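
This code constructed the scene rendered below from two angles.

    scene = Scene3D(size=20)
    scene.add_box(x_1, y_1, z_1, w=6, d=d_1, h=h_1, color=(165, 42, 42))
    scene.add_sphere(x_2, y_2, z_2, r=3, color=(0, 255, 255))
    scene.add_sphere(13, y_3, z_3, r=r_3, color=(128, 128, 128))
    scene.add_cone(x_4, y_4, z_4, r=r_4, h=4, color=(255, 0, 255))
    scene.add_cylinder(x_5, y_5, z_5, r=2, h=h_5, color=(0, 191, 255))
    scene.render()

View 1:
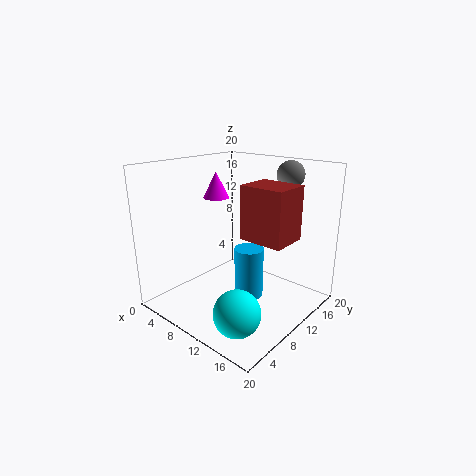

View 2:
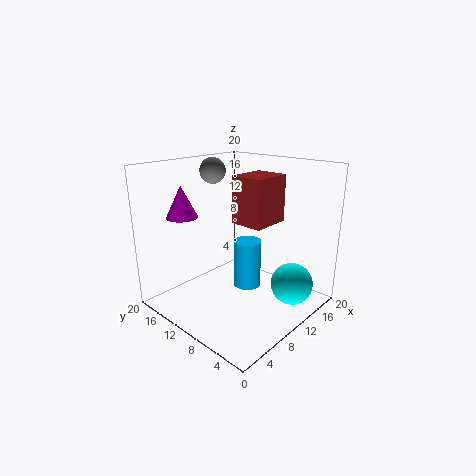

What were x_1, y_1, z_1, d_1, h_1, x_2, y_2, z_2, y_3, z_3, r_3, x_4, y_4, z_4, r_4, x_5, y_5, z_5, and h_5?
x_1 = 12; y_1 = 8; z_1 = 11; d_1 = 5; h_1 = 7; x_2 = 15; y_2 = 4; z_2 = 3; y_3 = 18; z_3 = 18; r_3 = 2; x_4 = 3; y_4 = 13; z_4 = 14; r_4 = 2; x_5 = 12; y_5 = 10; z_5 = 2; h_5 = 7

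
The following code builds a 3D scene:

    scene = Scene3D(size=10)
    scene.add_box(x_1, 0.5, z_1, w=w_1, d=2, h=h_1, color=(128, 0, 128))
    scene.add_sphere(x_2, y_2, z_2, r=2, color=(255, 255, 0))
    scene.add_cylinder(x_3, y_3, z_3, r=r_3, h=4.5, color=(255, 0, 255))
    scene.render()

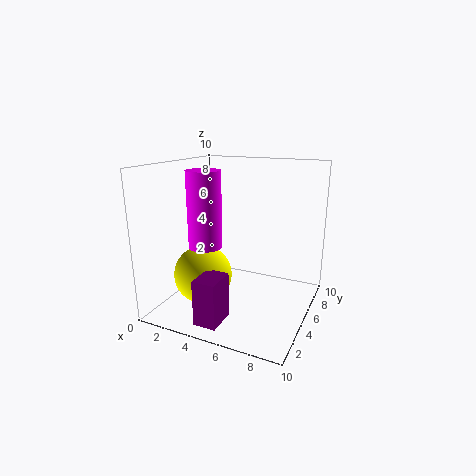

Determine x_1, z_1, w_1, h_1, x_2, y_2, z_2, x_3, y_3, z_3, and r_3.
x_1 = 4, z_1 = 0.5, w_1 = 1.5, h_1 = 3, x_2 = 3, y_2 = 3.5, z_2 = 2.5, x_3 = 4.5, y_3 = 1.5, z_3 = 5.5, r_3 = 1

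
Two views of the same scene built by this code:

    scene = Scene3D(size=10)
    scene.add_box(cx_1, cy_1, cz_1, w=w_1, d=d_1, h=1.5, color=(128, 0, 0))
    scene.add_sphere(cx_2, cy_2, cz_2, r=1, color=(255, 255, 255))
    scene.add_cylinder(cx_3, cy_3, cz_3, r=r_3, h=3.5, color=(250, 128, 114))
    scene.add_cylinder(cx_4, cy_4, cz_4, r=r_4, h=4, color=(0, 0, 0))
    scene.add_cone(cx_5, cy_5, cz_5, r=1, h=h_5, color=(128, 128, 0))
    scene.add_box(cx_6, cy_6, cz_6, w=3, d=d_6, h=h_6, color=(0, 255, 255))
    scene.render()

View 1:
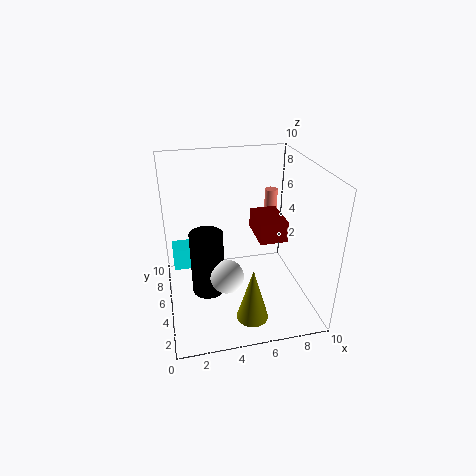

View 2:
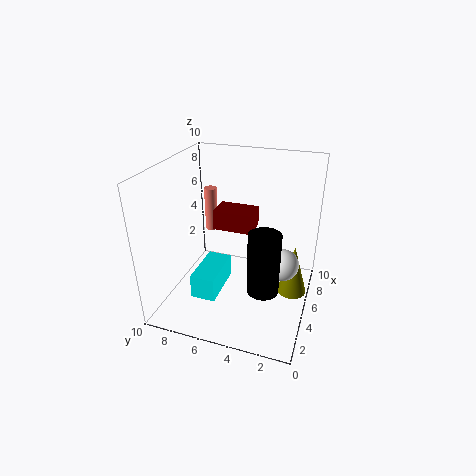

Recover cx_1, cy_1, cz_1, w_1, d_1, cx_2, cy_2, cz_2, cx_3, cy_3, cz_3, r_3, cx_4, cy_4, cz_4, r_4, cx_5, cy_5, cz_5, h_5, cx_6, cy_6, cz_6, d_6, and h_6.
cx_1 = 6.5, cy_1 = 4.5, cz_1 = 4.5, w_1 = 2, d_1 = 3, cx_2 = 3.5, cy_2 = 1.5, cz_2 = 4.5, cx_3 = 8.5, cy_3 = 8.5, cz_3 = 3.5, r_3 = 0.5, cx_4 = 2.5, cy_4 = 2.5, cz_4 = 3, r_4 = 1, cx_5 = 5, cy_5 = 1, cz_5 = 1.5, h_5 = 3.5, cx_6 = 0.5, cy_6 = 5, cz_6 = 3, d_6 = 1.5, h_6 = 1.5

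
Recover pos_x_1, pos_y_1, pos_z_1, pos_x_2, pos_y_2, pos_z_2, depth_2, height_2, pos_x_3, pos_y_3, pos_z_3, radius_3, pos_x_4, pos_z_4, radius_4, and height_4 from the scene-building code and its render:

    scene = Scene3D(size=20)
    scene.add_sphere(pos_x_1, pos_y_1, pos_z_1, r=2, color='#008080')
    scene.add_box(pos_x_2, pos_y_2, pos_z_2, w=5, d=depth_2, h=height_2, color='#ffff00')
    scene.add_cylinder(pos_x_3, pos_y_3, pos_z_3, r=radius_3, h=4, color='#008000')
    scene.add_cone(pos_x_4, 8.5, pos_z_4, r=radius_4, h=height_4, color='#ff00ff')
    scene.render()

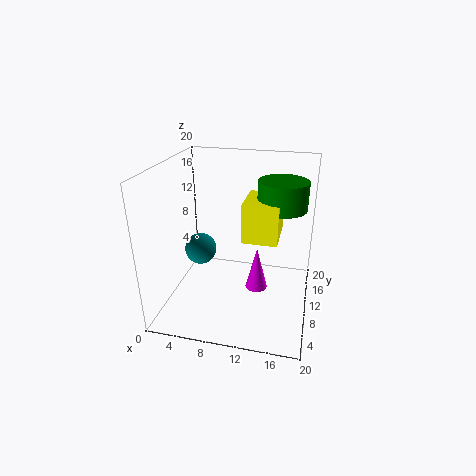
pos_x_1 = 6
pos_y_1 = 6
pos_z_1 = 10
pos_x_2 = 10.5
pos_y_2 = 9.5
pos_z_2 = 9.5
depth_2 = 6.5
height_2 = 5.5
pos_x_3 = 15.5
pos_y_3 = 13.5
pos_z_3 = 13.5
radius_3 = 3.5
pos_x_4 = 13
pos_z_4 = 3.5
radius_4 = 1.5
height_4 = 6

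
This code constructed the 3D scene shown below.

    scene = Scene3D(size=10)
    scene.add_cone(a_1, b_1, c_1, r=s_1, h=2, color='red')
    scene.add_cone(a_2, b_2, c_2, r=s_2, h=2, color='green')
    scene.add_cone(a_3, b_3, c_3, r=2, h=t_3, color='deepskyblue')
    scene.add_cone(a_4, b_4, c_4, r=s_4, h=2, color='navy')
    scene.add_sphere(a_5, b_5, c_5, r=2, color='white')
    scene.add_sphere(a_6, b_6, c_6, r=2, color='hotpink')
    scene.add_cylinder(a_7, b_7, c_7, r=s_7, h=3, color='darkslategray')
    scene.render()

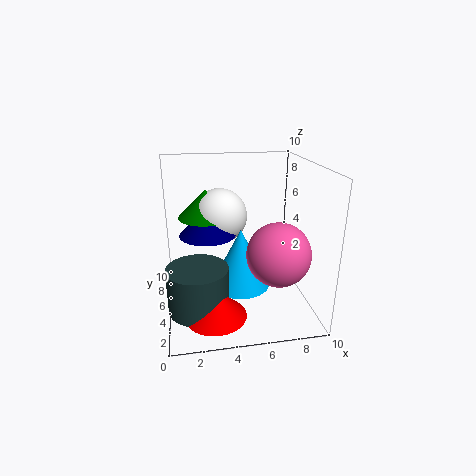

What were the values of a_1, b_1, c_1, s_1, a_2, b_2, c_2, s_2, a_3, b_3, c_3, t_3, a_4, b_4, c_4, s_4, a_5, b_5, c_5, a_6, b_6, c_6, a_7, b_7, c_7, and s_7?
a_1 = 3, b_1 = 2, c_1 = 1, s_1 = 2, a_2 = 3, b_2 = 7, c_2 = 6, s_2 = 2, a_3 = 5, b_3 = 4, c_3 = 2, t_3 = 4, a_4 = 3, b_4 = 6, c_4 = 5, s_4 = 2, a_5 = 4, b_5 = 7, c_5 = 6, a_6 = 7, b_6 = 2, c_6 = 5, a_7 = 2, b_7 = 3, c_7 = 1, s_7 = 2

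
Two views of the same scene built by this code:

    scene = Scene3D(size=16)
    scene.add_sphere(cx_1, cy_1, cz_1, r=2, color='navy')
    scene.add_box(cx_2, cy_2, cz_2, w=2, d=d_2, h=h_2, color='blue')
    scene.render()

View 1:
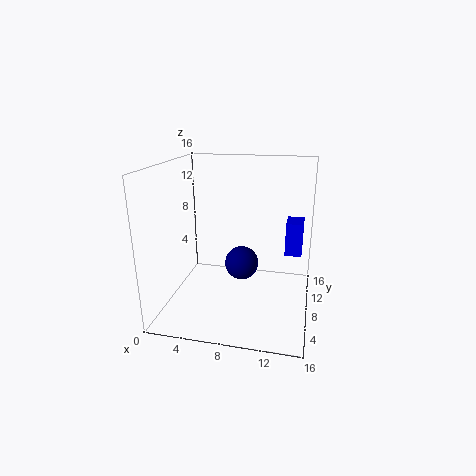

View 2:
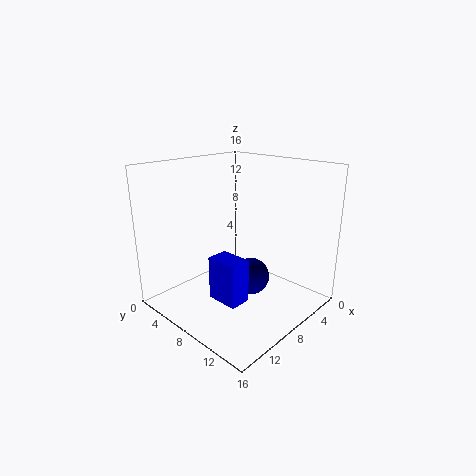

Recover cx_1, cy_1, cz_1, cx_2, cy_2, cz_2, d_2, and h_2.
cx_1 = 8; cy_1 = 10; cz_1 = 4; cx_2 = 13; cy_2 = 11; cz_2 = 5; d_2 = 3; h_2 = 4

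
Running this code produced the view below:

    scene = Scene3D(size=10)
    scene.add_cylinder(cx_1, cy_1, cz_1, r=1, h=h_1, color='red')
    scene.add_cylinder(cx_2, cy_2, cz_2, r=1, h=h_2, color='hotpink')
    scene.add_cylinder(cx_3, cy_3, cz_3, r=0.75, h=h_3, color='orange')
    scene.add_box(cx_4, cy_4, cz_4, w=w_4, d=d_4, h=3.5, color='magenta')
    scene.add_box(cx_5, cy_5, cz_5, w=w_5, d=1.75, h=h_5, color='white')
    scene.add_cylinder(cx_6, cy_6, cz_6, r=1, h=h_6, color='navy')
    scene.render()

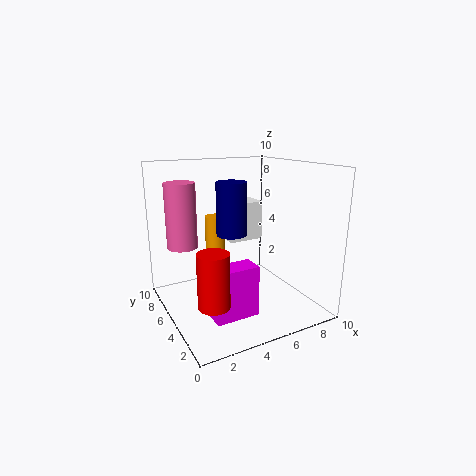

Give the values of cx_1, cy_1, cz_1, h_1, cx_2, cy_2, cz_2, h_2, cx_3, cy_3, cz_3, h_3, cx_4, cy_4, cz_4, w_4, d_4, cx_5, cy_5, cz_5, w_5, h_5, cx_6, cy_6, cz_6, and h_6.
cx_1 = 2
cy_1 = 2.5
cz_1 = 1.75
h_1 = 3.5
cx_2 = 1.25
cy_2 = 5.75
cz_2 = 4.75
h_2 = 4.25
cx_3 = 4.5
cy_3 = 7.75
cz_3 = 2.5
h_3 = 3.5
cx_4 = 2.25
cy_4 = 2.5
cz_4 = 0.25
w_4 = 3
d_4 = 1.5
cx_5 = 4.75
cy_5 = 5.5
cz_5 = 4.5
w_5 = 2.5
h_5 = 2.75
cx_6 = 4.25
cy_6 = 4.5
cz_6 = 5.5
h_6 = 3.5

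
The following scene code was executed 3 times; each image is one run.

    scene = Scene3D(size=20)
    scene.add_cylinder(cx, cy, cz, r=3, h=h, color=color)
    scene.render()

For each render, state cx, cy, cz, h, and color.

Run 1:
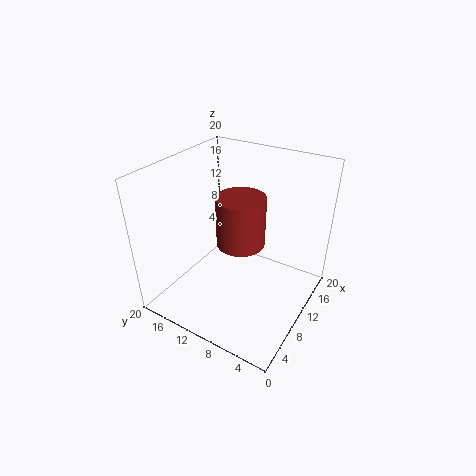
cx = 7
cy = 7.75
cz = 11.75
h = 6.25
color = 'brown'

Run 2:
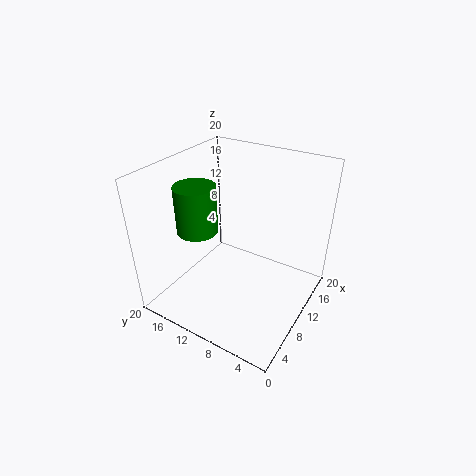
cx = 9.25
cy = 16.5
cz = 9.5
h = 7
color = 'green'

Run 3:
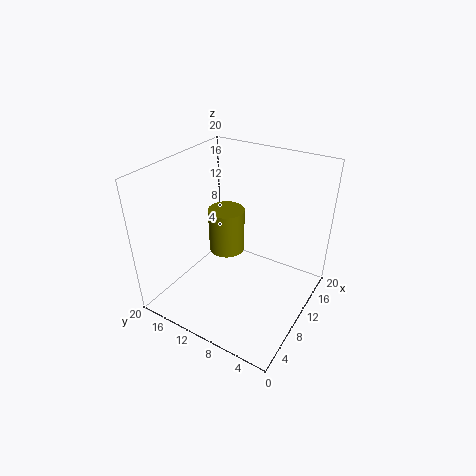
cx = 16.5
cy = 16.25
cz = 2.25
h = 7.5
color = 'olive'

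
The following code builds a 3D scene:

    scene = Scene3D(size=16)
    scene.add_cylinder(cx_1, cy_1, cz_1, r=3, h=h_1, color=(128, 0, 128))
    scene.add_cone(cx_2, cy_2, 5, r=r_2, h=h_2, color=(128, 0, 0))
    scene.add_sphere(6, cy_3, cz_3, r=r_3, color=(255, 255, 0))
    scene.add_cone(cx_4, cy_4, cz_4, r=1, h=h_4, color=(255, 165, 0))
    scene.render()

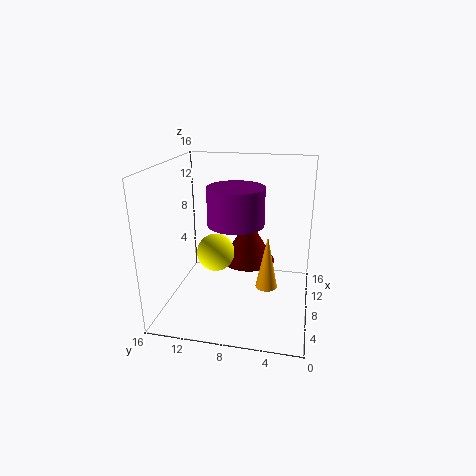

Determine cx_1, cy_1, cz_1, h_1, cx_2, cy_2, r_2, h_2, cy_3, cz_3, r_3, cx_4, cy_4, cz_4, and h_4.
cx_1 = 7, cy_1 = 8, cz_1 = 10, h_1 = 4, cx_2 = 9, cy_2 = 7, r_2 = 3, h_2 = 5, cy_3 = 10, cz_3 = 7, r_3 = 2, cx_4 = 2, cy_4 = 4, cz_4 = 6, h_4 = 5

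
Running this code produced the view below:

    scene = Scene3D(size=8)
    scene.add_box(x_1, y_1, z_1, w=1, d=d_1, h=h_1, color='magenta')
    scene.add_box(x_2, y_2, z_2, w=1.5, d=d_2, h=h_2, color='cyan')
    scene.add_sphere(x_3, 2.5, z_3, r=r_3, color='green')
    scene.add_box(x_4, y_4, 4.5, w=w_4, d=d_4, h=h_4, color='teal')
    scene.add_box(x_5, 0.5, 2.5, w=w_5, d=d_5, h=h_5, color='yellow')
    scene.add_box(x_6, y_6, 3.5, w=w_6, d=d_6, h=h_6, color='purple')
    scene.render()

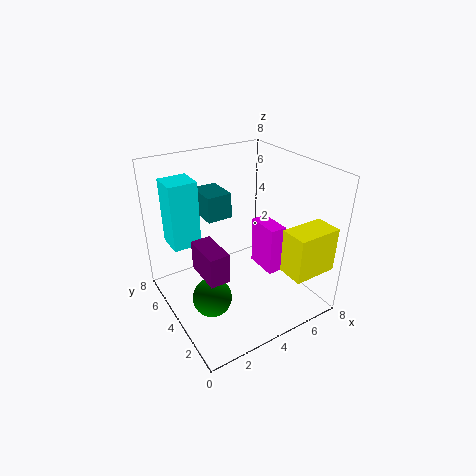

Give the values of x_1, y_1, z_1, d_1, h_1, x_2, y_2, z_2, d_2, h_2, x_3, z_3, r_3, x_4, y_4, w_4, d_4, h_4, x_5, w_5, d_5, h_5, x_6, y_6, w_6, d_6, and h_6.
x_1 = 6, y_1 = 3.5, z_1 = 1, d_1 = 2, h_1 = 3, x_2 = 0.5, y_2 = 4.5, z_2 = 4, d_2 = 1.5, h_2 = 3.5, x_3 = 1.5, z_3 = 2, r_3 = 1, x_4 = 3, y_4 = 5.5, w_4 = 1.5, d_4 = 2, h_4 = 1.5, x_5 = 5.5, w_5 = 2.5, d_5 = 1.5, h_5 = 2.5, x_6 = 1, y_6 = 1.5, w_6 = 1, d_6 = 2, h_6 = 1.5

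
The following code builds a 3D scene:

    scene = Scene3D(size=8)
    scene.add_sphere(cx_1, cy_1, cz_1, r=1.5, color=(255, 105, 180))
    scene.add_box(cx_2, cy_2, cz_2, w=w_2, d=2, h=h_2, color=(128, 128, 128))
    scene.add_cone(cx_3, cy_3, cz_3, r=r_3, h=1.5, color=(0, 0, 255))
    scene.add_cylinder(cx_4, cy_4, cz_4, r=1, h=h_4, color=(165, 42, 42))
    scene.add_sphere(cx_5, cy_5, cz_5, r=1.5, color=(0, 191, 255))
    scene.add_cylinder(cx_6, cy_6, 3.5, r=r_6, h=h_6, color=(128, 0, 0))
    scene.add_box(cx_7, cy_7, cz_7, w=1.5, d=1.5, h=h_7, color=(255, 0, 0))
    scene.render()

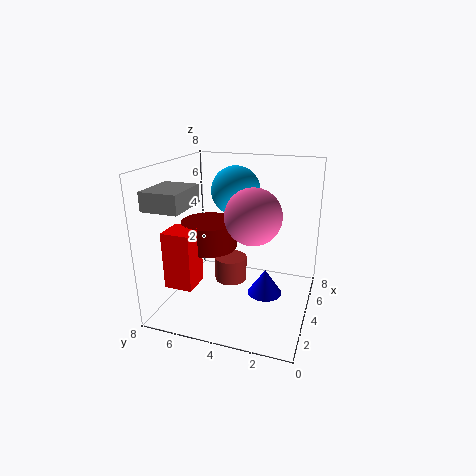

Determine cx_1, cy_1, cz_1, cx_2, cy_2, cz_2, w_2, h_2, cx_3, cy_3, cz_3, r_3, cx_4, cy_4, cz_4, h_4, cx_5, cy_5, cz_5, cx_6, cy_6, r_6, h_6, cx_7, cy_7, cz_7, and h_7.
cx_1 = 3.5
cy_1 = 3
cz_1 = 5.5
cx_2 = 1
cy_2 = 6
cz_2 = 6
w_2 = 2.5
h_2 = 1
cx_3 = 4.5
cy_3 = 2.5
cz_3 = 0.5
r_3 = 1
cx_4 = 5.5
cy_4 = 5
cz_4 = 0.5
h_4 = 1.5
cx_5 = 6.5
cy_5 = 5
cz_5 = 6
cx_6 = 3.5
cy_6 = 5.5
r_6 = 1.5
h_6 = 1.5
cx_7 = 1
cy_7 = 5.5
cz_7 = 2
h_7 = 3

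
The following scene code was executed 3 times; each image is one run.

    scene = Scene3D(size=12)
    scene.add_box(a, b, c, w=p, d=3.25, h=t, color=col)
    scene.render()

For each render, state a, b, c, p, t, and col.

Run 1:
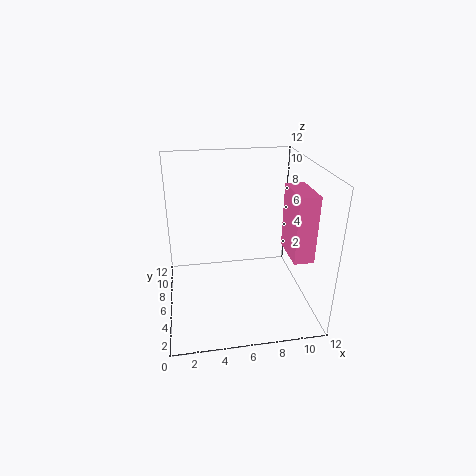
a = 9.25, b = 1.25, c = 6, p = 1.5, t = 5, col = 'hotpink'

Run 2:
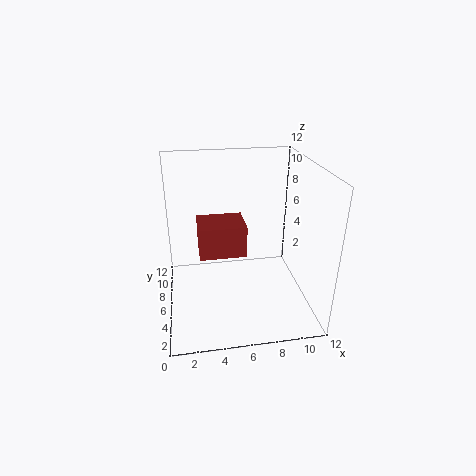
a = 2.75, b = 5.75, c = 4.25, p = 4, t = 2.75, col = 'brown'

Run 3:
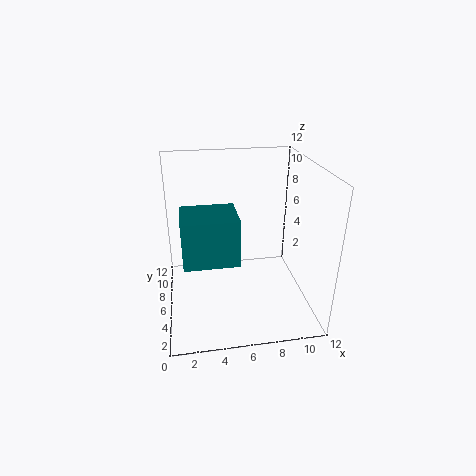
a = 1.5, b = 0.5, c = 6.75, p = 3.75, t = 3.25, col = 'teal'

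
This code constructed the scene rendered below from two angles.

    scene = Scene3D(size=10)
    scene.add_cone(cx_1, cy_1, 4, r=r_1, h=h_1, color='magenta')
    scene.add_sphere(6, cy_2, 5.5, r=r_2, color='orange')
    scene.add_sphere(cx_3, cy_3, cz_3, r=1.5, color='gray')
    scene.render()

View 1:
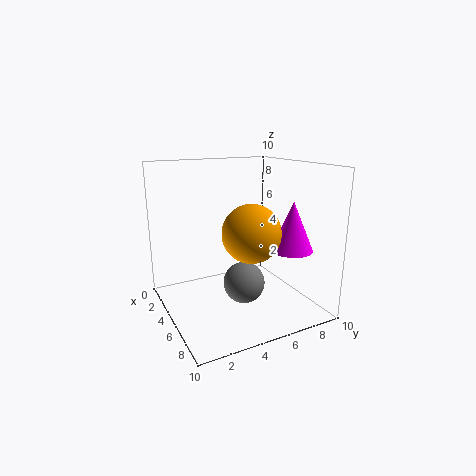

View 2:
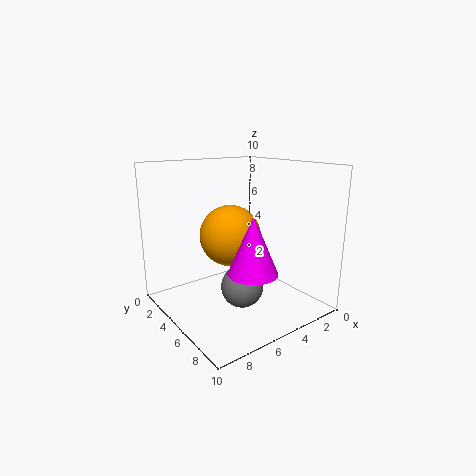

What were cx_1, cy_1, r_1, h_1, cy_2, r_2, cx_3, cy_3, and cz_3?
cx_1 = 6.5; cy_1 = 8.5; r_1 = 1.5; h_1 = 3.5; cy_2 = 5.5; r_2 = 2; cx_3 = 5; cy_3 = 5.5; cz_3 = 1.5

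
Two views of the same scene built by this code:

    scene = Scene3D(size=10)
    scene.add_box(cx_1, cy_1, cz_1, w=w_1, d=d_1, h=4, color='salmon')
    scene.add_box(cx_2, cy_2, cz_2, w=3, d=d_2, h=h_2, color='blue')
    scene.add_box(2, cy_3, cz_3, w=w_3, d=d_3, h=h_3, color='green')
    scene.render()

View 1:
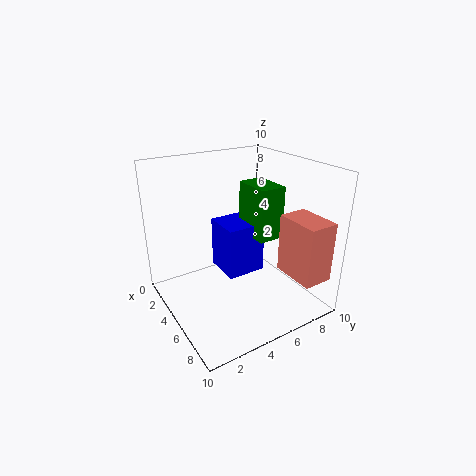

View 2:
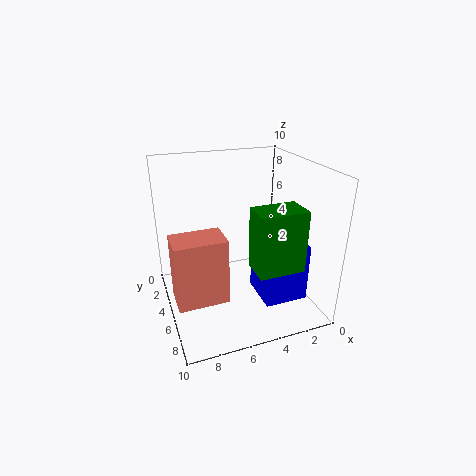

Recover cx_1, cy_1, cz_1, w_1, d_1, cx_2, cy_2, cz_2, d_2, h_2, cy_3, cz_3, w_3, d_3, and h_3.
cx_1 = 7, cy_1 = 7, cz_1 = 3, w_1 = 3, d_1 = 2, cx_2 = 1, cy_2 = 5, cz_2 = 1, d_2 = 3, h_2 = 4, cy_3 = 7, cz_3 = 4, w_3 = 3, d_3 = 2, h_3 = 4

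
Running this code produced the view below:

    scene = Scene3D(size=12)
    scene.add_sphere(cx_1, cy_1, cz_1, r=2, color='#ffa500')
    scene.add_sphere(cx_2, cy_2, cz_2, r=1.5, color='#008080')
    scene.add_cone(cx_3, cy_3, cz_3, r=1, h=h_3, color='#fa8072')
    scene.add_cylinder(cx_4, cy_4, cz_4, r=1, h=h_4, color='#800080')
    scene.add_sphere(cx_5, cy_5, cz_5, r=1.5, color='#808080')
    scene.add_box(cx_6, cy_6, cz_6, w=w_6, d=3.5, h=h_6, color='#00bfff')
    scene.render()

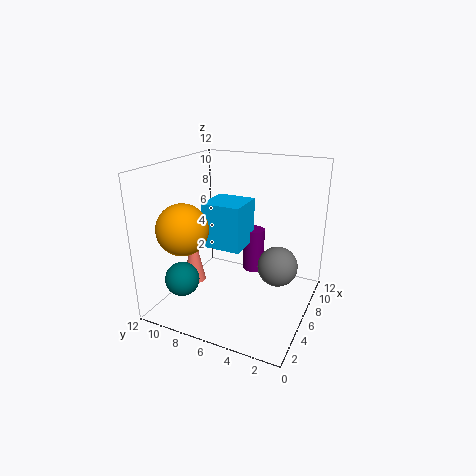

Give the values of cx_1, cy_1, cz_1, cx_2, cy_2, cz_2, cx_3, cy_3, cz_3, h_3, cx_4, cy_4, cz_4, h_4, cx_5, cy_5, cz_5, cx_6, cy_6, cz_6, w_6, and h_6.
cx_1 = 2.5, cy_1 = 9, cz_1 = 7.5, cx_2 = 4, cy_2 = 10.5, cz_2 = 2, cx_3 = 6, cy_3 = 10.5, cz_3 = 1, h_3 = 5, cx_4 = 9.5, cy_4 = 6, cz_4 = 1.5, h_4 = 4, cx_5 = 4.5, cy_5 = 2, cz_5 = 5, cx_6 = 6, cy_6 = 6, cz_6 = 4.5, w_6 = 3.5, h_6 = 4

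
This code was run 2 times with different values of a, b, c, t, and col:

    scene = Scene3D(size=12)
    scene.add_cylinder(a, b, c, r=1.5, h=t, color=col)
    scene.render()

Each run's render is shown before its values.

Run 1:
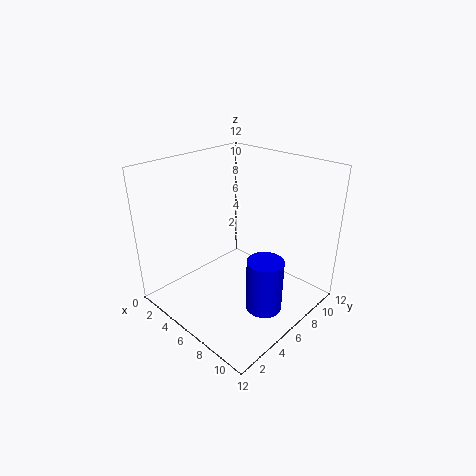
a = 9; b = 6; c = 0.5; t = 4.5; col = 'blue'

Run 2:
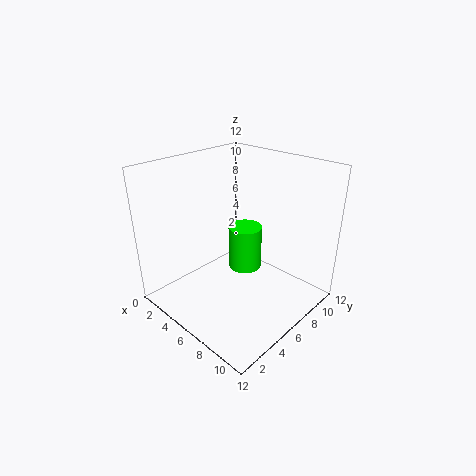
a = 5; b = 8; c = 2; t = 4; col = 'lime'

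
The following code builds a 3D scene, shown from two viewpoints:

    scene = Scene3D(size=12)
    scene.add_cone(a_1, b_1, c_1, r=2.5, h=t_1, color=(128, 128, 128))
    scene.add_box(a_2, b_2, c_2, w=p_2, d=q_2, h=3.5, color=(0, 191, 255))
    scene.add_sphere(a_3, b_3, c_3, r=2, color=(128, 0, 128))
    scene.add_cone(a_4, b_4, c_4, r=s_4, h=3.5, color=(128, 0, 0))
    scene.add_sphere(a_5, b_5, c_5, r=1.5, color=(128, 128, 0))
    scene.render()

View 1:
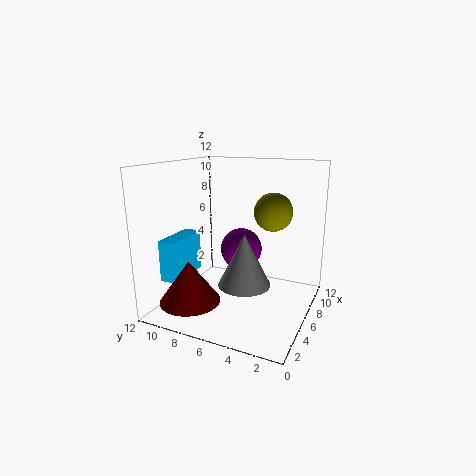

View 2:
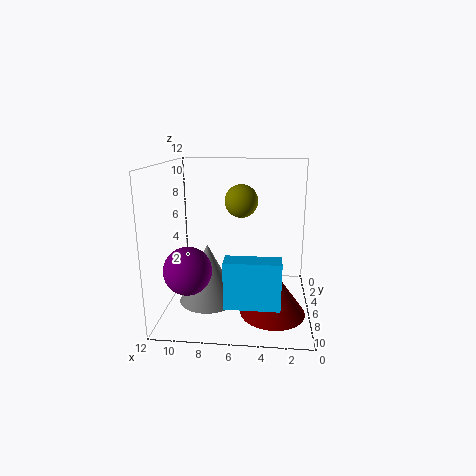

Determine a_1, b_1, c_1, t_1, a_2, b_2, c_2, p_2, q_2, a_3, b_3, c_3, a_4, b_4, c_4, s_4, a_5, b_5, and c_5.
a_1 = 8.5, b_1 = 6.5, c_1 = 0.5, t_1 = 5, a_2 = 2.5, b_2 = 10, c_2 = 2.5, p_2 = 4, q_2 = 1.5, a_3 = 10, b_3 = 7.5, c_3 = 3.5, a_4 = 3, b_4 = 9, c_4 = 1, s_4 = 2.5, a_5 = 6, b_5 = 3, c_5 = 8.5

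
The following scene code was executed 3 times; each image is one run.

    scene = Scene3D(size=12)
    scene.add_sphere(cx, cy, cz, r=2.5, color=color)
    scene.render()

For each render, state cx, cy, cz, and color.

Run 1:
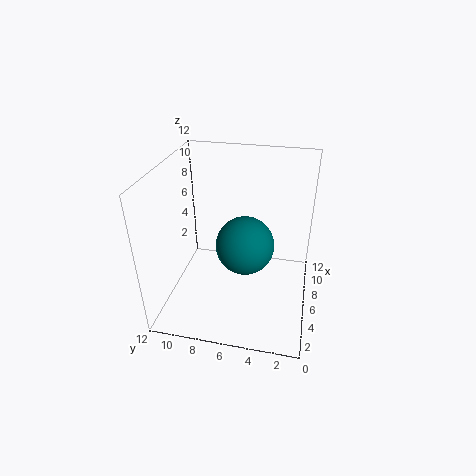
cx = 6.5
cy = 5.5
cz = 5
color = 'teal'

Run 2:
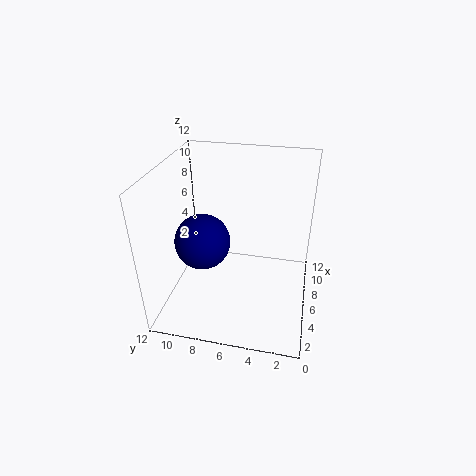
cx = 7
cy = 9.5
cz = 4.5
color = 'navy'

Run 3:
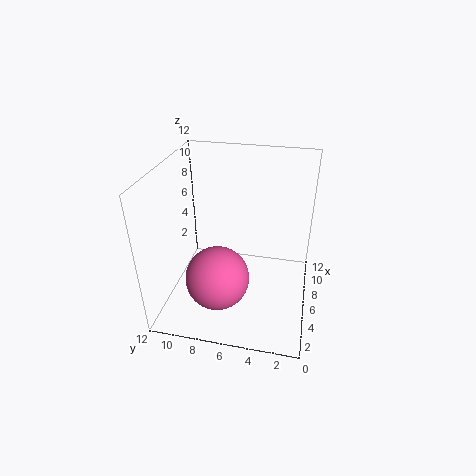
cx = 3
cy = 7
cz = 4
color = 'hotpink'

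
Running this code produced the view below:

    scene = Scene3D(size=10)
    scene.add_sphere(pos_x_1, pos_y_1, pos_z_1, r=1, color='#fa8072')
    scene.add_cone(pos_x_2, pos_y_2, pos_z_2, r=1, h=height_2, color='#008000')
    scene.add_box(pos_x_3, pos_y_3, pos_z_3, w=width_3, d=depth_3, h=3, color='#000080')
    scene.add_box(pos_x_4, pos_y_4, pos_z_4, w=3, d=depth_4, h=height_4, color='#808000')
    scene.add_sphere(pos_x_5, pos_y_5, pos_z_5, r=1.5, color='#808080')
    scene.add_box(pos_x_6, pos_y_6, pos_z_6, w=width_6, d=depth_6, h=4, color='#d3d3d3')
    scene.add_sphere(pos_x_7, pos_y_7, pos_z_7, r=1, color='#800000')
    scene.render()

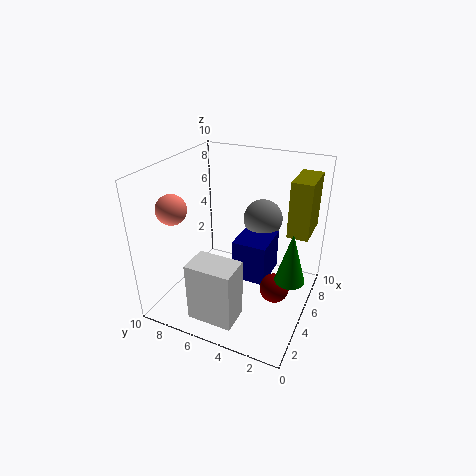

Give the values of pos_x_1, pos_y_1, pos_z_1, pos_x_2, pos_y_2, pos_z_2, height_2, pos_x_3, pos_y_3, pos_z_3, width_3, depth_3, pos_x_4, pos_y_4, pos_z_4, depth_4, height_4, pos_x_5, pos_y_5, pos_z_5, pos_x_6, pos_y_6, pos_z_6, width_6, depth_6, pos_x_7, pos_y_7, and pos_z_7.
pos_x_1 = 2.5
pos_y_1 = 8.5
pos_z_1 = 7.5
pos_x_2 = 4.5
pos_y_2 = 1
pos_z_2 = 3
height_2 = 3.5
pos_x_3 = 5
pos_y_3 = 3
pos_z_3 = 1.5
width_3 = 3
depth_3 = 2.5
pos_x_4 = 6.5
pos_y_4 = 0.5
pos_z_4 = 5
depth_4 = 1.5
height_4 = 4
pos_x_5 = 8.5
pos_y_5 = 4.5
pos_z_5 = 5
pos_x_6 = 0.5
pos_y_6 = 3.5
pos_z_6 = 1
width_6 = 2
depth_6 = 3
pos_x_7 = 4.5
pos_y_7 = 2
pos_z_7 = 2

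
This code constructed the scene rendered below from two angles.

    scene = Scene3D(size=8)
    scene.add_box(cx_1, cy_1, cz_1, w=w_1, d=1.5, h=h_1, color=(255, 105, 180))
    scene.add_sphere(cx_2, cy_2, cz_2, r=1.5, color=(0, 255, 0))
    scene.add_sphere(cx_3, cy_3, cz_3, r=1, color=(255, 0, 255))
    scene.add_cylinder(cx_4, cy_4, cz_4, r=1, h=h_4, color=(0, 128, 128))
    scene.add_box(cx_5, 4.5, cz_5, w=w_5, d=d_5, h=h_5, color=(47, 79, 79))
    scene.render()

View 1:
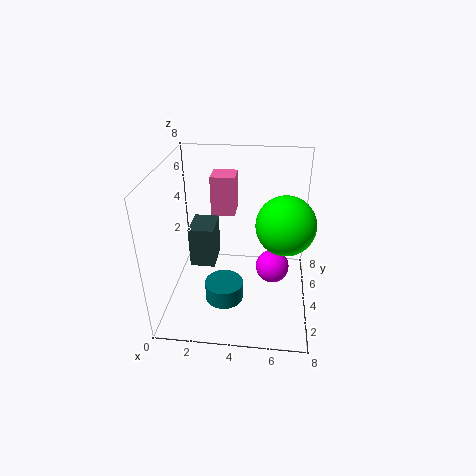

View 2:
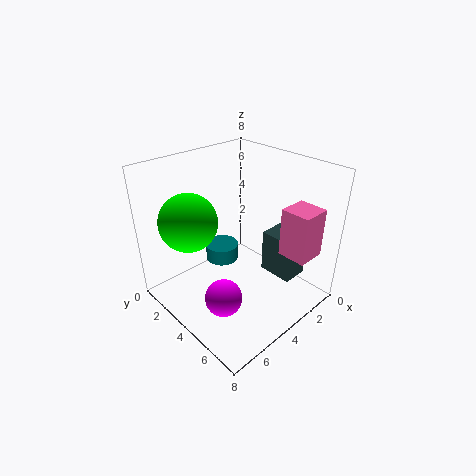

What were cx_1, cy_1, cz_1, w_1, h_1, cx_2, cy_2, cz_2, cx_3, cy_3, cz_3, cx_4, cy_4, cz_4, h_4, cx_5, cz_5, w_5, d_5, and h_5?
cx_1 = 2
cy_1 = 6.5
cz_1 = 4
w_1 = 1.5
h_1 = 2.5
cx_2 = 6.5
cy_2 = 3
cz_2 = 5.5
cx_3 = 6
cy_3 = 5
cz_3 = 1.5
cx_4 = 3.5
cy_4 = 2
cz_4 = 1.5
h_4 = 1
cx_5 = 1
cz_5 = 1.5
w_5 = 1.5
d_5 = 2
h_5 = 2.5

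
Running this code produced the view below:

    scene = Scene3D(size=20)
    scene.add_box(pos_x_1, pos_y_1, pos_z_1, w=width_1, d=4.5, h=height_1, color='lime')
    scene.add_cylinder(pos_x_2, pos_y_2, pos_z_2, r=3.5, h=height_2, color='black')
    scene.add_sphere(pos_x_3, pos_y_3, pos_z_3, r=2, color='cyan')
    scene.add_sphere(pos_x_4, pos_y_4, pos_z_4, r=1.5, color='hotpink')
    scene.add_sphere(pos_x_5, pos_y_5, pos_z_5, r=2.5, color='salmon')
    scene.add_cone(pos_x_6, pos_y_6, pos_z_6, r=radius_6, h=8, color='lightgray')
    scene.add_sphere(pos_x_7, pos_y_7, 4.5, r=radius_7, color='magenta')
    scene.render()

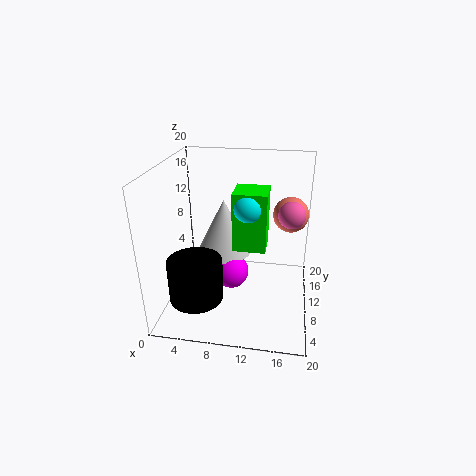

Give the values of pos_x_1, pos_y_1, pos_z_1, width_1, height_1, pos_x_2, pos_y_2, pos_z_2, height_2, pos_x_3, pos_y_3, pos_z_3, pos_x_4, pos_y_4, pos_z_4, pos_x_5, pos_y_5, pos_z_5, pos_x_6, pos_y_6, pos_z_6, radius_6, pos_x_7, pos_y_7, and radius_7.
pos_x_1 = 9.5; pos_y_1 = 8; pos_z_1 = 9; width_1 = 4.5; height_1 = 8; pos_x_2 = 5.5; pos_y_2 = 4; pos_z_2 = 4; height_2 = 5.5; pos_x_3 = 11.5; pos_y_3 = 9; pos_z_3 = 15; pos_x_4 = 17; pos_y_4 = 4; pos_z_4 = 16.5; pos_x_5 = 17; pos_y_5 = 13.5; pos_z_5 = 12.5; pos_x_6 = 7.5; pos_y_6 = 12.5; pos_z_6 = 6.5; radius_6 = 4; pos_x_7 = 9; pos_y_7 = 10; radius_7 = 2.5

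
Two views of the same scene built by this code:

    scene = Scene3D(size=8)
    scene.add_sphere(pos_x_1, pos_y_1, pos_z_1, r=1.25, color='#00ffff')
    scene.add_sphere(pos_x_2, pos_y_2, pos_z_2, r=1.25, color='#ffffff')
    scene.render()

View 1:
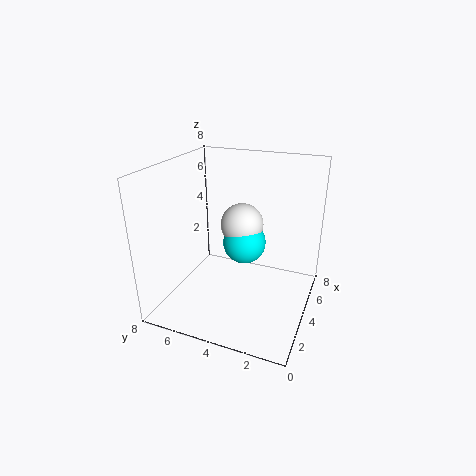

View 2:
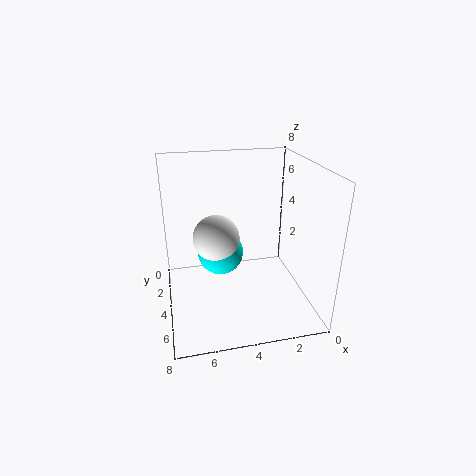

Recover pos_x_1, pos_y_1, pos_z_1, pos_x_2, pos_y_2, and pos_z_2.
pos_x_1 = 5
pos_y_1 = 4
pos_z_1 = 3.25
pos_x_2 = 5.25
pos_y_2 = 4.25
pos_z_2 = 4.25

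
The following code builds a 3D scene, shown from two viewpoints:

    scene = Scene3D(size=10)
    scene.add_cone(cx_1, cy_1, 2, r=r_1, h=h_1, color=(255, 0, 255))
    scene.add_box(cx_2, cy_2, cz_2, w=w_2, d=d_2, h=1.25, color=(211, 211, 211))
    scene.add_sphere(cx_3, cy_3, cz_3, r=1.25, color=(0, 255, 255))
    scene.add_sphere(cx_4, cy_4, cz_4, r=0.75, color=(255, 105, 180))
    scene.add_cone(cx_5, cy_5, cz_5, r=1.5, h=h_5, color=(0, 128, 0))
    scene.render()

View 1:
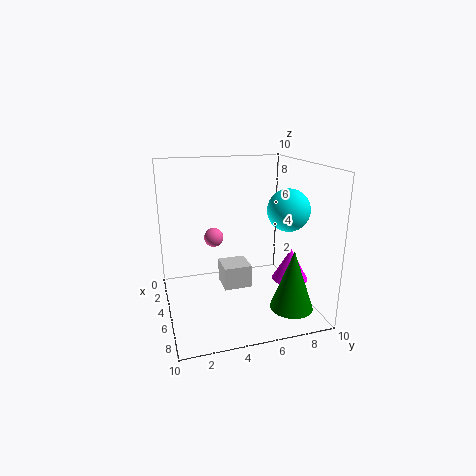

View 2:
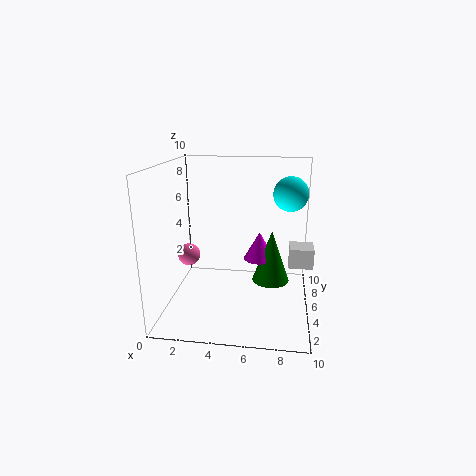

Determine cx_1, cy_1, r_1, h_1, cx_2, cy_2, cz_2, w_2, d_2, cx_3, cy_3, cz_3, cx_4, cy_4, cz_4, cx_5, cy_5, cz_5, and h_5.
cx_1 = 6.25
cy_1 = 8.5
r_1 = 1.25
h_1 = 2.25
cx_2 = 8.5
cy_2 = 2.75
cz_2 = 4
w_2 = 1.5
d_2 = 1.5
cx_3 = 8.5
cy_3 = 7
cz_3 = 7.75
cx_4 = 1.75
cy_4 = 4
cz_4 = 4
cx_5 = 7.25
cy_5 = 8.25
cz_5 = 0.25
h_5 = 4.25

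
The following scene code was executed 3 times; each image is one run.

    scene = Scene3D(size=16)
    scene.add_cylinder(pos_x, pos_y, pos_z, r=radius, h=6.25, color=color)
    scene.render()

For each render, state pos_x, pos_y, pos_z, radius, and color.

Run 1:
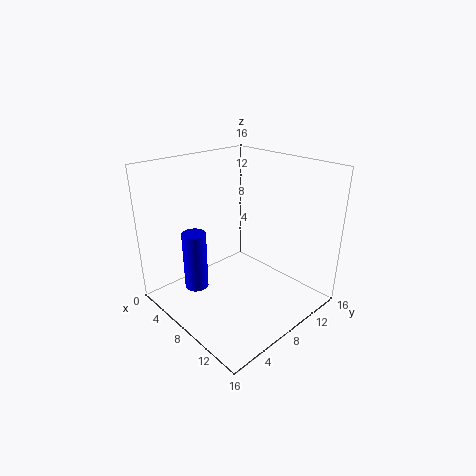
pos_x = 6.75, pos_y = 3, pos_z = 3.5, radius = 1.25, color = 'blue'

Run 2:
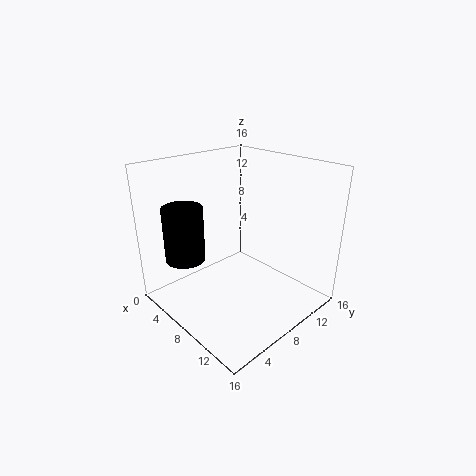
pos_x = 3.75, pos_y = 3.75, pos_z = 5.25, radius = 2.25, color = 'black'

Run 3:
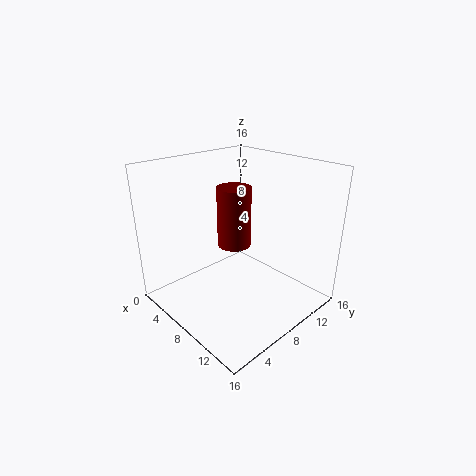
pos_x = 8.75, pos_y = 6.75, pos_z = 8, radius = 1.75, color = 'maroon'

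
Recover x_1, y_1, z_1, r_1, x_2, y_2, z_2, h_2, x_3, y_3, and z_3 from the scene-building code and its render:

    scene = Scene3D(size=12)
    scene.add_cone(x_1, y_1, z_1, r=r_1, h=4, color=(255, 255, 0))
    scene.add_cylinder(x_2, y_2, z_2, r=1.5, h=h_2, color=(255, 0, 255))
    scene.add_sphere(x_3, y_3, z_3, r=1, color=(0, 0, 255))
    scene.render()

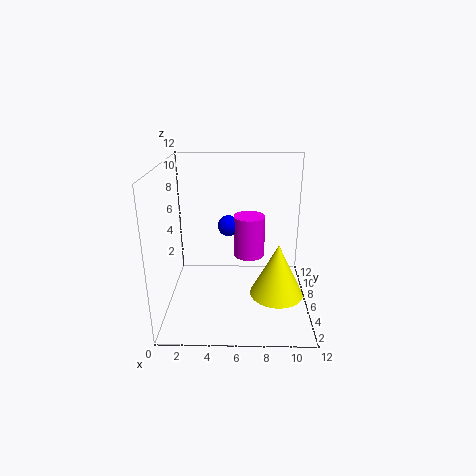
x_1 = 9; y_1 = 2.5; z_1 = 3; r_1 = 2; x_2 = 7; y_2 = 10; z_2 = 2.5; h_2 = 4; x_3 = 5; y_3 = 10; z_3 = 5.5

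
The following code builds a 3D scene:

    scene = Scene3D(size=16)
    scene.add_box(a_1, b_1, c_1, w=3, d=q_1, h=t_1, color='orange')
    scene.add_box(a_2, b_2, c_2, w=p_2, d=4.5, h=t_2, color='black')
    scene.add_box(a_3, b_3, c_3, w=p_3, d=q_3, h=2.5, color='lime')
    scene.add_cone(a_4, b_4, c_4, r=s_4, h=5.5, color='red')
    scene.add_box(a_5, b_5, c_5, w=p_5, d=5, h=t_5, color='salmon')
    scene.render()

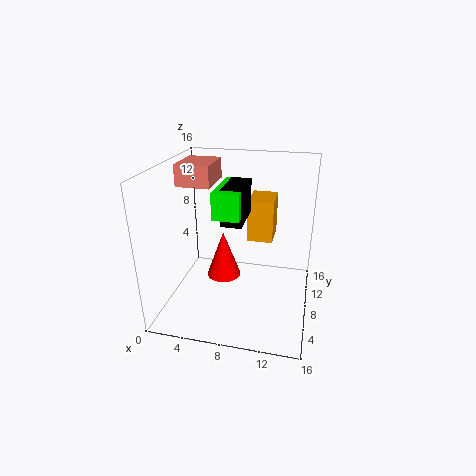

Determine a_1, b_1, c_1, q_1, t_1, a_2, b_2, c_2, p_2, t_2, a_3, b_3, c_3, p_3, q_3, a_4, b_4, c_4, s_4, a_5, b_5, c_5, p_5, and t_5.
a_1 = 8.5, b_1 = 10.5, c_1 = 6.5, q_1 = 4, t_1 = 5, a_2 = 7.5, b_2 = 3, c_2 = 11.5, p_2 = 2, t_2 = 3.5, a_3 = 7, b_3 = 2, c_3 = 12.5, p_3 = 2.5, q_3 = 5.5, a_4 = 6, b_4 = 9, c_4 = 2.5, s_4 = 2, a_5 = 0.5, b_5 = 9, c_5 = 13, p_5 = 4, t_5 = 2.5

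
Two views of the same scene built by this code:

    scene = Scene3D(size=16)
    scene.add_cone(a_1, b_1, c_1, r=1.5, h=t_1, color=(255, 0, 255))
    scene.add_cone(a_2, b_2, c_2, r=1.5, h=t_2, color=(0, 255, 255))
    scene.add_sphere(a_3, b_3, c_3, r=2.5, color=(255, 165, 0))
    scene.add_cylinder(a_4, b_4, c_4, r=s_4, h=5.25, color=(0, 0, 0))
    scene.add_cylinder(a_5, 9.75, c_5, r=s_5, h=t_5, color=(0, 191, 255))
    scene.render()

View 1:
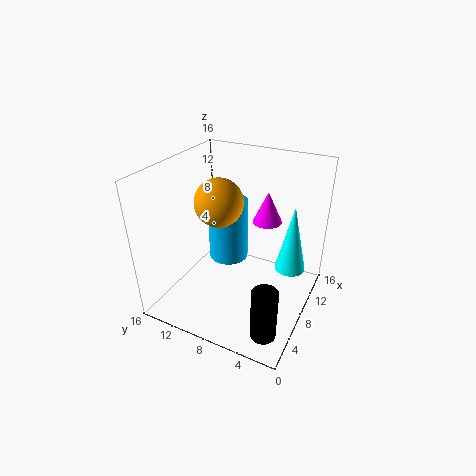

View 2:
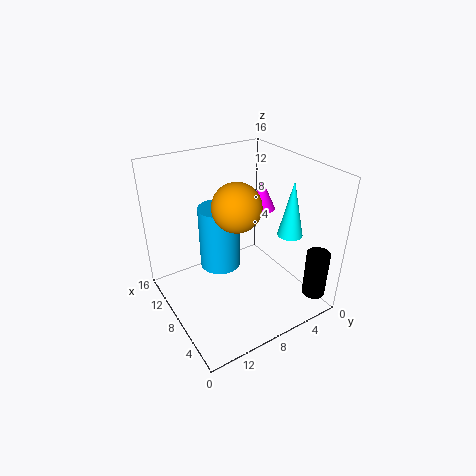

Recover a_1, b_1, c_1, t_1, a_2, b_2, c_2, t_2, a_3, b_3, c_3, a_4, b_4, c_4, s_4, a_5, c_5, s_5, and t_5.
a_1 = 8.25, b_1 = 4.75, c_1 = 10.75, t_1 = 3.25, a_2 = 6.75, b_2 = 1.5, c_2 = 7, t_2 = 6.75, a_3 = 6.25, b_3 = 9.25, c_3 = 12.75, a_4 = 1.5, b_4 = 2, c_4 = 2.25, s_4 = 1.25, a_5 = 9, c_5 = 4.75, s_5 = 2.25, t_5 = 7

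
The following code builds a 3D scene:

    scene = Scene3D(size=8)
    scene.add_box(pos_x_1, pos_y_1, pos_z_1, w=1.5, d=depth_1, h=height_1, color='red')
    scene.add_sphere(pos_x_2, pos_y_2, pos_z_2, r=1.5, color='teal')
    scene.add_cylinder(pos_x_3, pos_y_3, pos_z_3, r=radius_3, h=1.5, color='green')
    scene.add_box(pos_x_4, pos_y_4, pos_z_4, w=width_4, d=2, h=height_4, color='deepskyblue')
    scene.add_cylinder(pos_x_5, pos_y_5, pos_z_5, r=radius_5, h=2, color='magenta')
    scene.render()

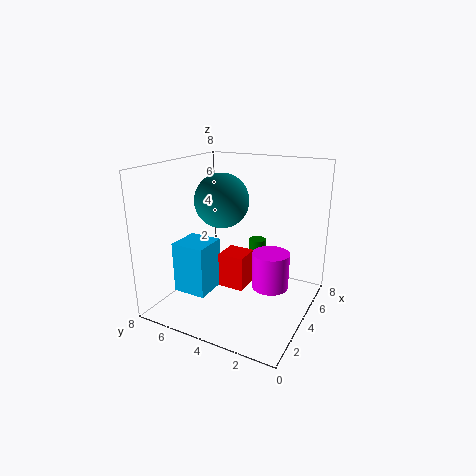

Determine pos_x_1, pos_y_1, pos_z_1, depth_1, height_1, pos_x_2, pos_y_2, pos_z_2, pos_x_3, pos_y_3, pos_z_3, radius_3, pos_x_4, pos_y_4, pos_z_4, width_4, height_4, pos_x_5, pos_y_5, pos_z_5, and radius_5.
pos_x_1 = 3.5, pos_y_1 = 3.5, pos_z_1 = 1, depth_1 = 1.5, height_1 = 2, pos_x_2 = 4, pos_y_2 = 5, pos_z_2 = 6, pos_x_3 = 5.5, pos_y_3 = 3.5, pos_z_3 = 2, radius_3 = 0.5, pos_x_4 = 2.5, pos_y_4 = 5.5, pos_z_4 = 0.5, width_4 = 2, height_4 = 3, pos_x_5 = 4, pos_y_5 = 2, pos_z_5 = 1.5, radius_5 = 1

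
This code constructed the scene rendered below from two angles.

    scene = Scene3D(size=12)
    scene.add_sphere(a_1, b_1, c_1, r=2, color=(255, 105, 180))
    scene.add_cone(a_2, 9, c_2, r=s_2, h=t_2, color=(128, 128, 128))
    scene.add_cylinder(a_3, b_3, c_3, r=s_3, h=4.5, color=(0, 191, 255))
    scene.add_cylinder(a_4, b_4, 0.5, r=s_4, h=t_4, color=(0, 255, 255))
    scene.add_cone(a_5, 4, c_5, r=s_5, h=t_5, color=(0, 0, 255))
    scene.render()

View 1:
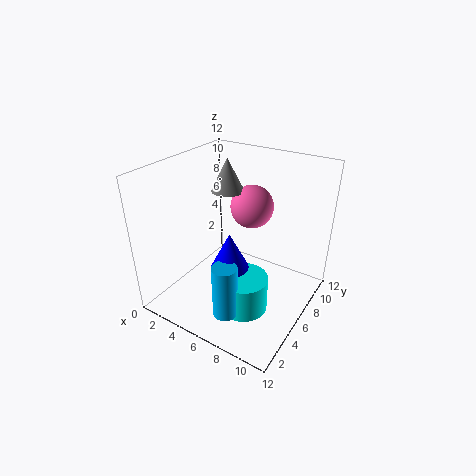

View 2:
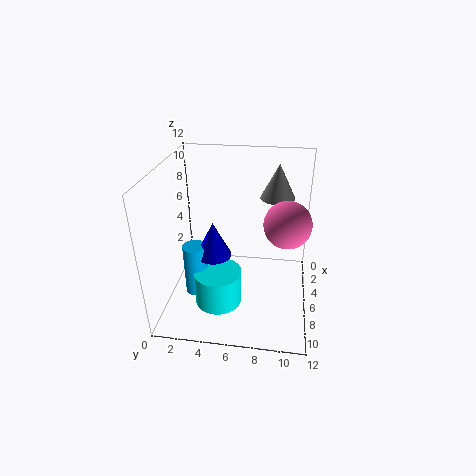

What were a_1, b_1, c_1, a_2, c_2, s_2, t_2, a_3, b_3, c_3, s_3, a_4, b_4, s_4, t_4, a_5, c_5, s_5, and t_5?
a_1 = 5; b_1 = 10; c_1 = 7; a_2 = 3; c_2 = 8.5; s_2 = 1.5; t_2 = 3; a_3 = 7; b_3 = 2.5; c_3 = 1; s_3 = 1; a_4 = 7.5; b_4 = 4.5; s_4 = 2; t_4 = 3; a_5 = 6.5; c_5 = 4.5; s_5 = 1.5; t_5 = 3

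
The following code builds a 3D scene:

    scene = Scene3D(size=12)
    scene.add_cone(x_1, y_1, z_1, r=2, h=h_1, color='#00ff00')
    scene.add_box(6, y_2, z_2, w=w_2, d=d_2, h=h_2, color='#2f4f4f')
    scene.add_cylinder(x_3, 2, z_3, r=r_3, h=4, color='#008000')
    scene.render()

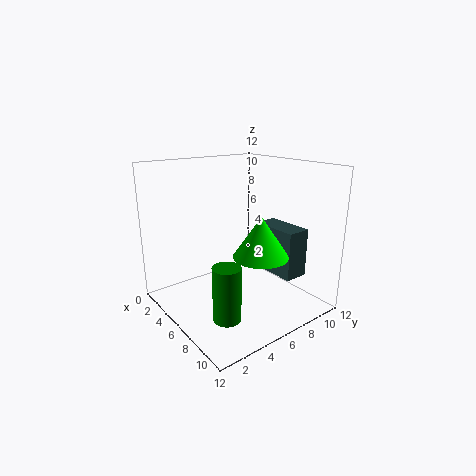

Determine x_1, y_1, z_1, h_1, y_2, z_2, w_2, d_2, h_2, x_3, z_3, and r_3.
x_1 = 10
y_1 = 5
z_1 = 6
h_1 = 3
y_2 = 8
z_2 = 3
w_2 = 4
d_2 = 2
h_2 = 4
x_3 = 10
z_3 = 2
r_3 = 1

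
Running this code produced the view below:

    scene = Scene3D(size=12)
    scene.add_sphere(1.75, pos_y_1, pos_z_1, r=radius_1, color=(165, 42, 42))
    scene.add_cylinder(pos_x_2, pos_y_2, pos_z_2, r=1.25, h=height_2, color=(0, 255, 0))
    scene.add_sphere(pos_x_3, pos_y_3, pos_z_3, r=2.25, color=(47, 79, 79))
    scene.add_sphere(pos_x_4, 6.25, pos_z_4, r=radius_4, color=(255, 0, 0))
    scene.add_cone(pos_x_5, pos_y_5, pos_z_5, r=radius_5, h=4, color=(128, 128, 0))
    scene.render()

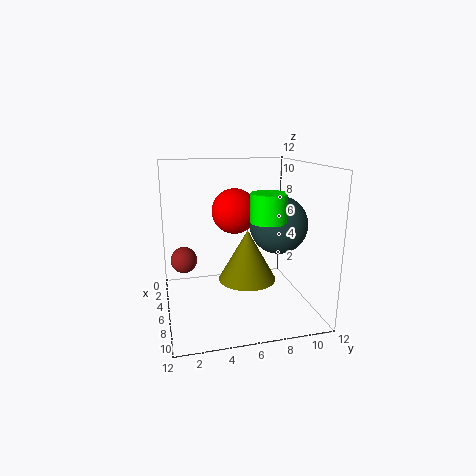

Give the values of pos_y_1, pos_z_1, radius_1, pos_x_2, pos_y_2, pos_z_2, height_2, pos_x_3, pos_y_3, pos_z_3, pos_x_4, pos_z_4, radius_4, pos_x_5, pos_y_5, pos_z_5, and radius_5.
pos_y_1 = 1.75, pos_z_1 = 2.75, radius_1 = 1.25, pos_x_2 = 10.5, pos_y_2 = 7, pos_z_2 = 8.5, height_2 = 2, pos_x_3 = 8, pos_y_3 = 8.75, pos_z_3 = 7.5, pos_x_4 = 3.75, pos_z_4 = 7.75, radius_4 = 2, pos_x_5 = 8, pos_y_5 = 6.25, pos_z_5 = 3.25, radius_5 = 2.25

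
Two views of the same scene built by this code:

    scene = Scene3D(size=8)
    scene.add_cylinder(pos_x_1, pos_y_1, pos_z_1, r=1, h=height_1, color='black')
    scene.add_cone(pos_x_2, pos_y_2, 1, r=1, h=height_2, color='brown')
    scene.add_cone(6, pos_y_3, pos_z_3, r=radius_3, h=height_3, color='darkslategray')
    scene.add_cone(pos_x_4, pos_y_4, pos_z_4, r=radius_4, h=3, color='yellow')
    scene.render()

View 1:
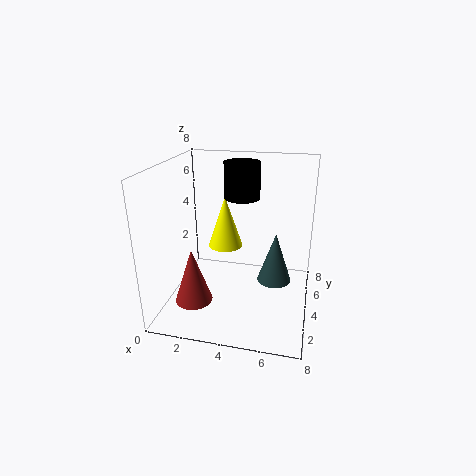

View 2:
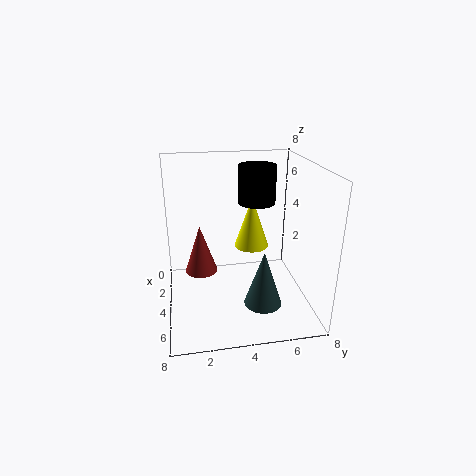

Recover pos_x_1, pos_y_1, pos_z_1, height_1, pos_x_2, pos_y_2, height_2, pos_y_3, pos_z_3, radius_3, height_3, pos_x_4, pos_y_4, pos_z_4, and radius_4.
pos_x_1 = 4; pos_y_1 = 5; pos_z_1 = 6; height_1 = 2; pos_x_2 = 2; pos_y_2 = 2; height_2 = 3; pos_y_3 = 5; pos_z_3 = 1; radius_3 = 1; height_3 = 3; pos_x_4 = 3; pos_y_4 = 5; pos_z_4 = 3; radius_4 = 1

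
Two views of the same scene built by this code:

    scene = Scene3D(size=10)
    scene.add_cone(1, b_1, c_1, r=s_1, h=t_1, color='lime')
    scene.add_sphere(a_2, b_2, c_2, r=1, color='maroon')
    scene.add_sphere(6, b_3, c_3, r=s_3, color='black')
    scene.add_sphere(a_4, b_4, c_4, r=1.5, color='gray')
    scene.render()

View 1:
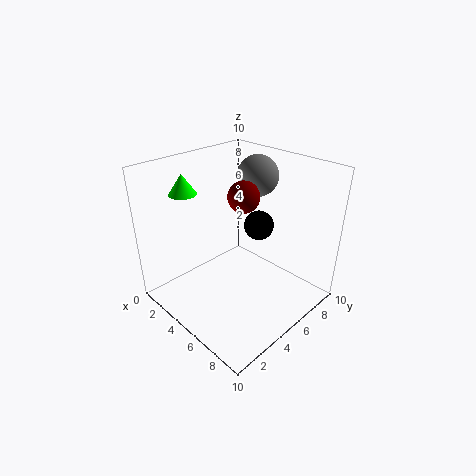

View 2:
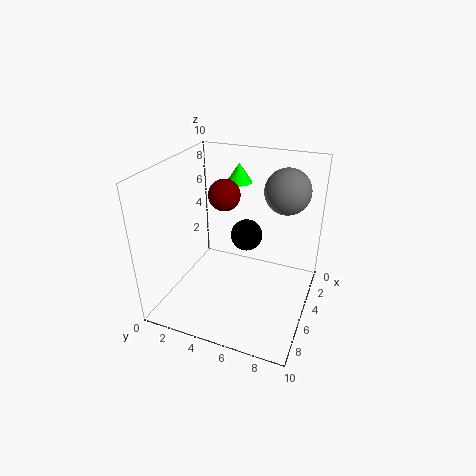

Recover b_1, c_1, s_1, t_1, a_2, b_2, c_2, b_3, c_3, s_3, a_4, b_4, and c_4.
b_1 = 3.5, c_1 = 7.5, s_1 = 1, t_1 = 1.5, a_2 = 6, b_2 = 4.5, c_2 = 8.5, b_3 = 6, c_3 = 6, s_3 = 1, a_4 = 4, b_4 = 8, c_4 = 8.5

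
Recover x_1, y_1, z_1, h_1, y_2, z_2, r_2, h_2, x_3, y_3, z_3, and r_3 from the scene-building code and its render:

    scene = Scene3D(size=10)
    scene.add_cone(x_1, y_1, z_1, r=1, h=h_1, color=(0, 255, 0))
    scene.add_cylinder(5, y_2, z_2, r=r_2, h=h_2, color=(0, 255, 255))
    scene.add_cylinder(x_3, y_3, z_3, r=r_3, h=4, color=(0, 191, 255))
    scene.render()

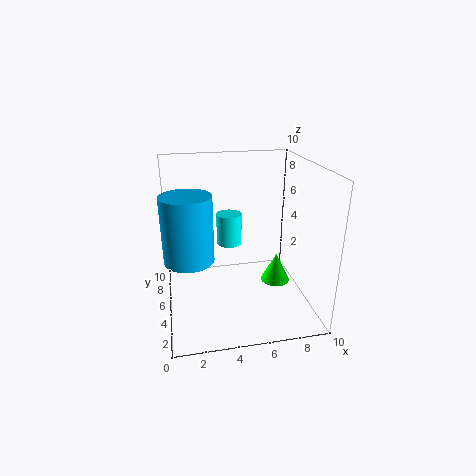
x_1 = 7.5, y_1 = 4, z_1 = 2, h_1 = 2, y_2 = 8.5, z_2 = 3, r_2 = 1, h_2 = 2.5, x_3 = 1.5, y_3 = 2.5, z_3 = 5, r_3 = 1.5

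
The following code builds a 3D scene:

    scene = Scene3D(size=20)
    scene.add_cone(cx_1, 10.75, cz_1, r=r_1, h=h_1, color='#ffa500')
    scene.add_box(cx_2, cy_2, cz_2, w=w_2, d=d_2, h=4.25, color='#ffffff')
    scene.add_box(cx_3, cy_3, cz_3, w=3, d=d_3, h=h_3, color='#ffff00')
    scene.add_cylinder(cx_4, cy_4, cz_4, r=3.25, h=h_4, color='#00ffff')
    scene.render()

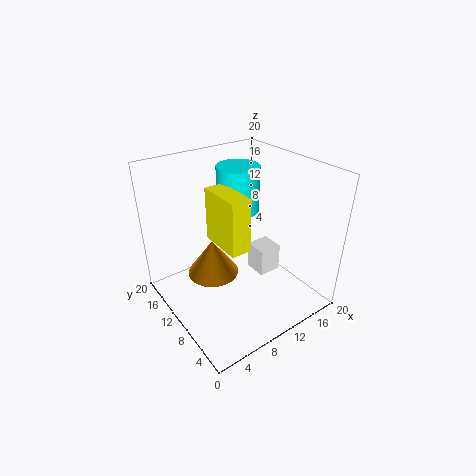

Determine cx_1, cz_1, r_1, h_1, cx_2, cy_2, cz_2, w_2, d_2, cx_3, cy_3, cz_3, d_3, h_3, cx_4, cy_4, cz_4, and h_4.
cx_1 = 6.25, cz_1 = 5.5, r_1 = 3.5, h_1 = 5, cx_2 = 14, cy_2 = 9.25, cz_2 = 2, w_2 = 3.5, d_2 = 3.5, cx_3 = 8.25, cy_3 = 8.75, cz_3 = 8, d_3 = 6.75, h_3 = 8, cx_4 = 14, cy_4 = 15.5, cz_4 = 11, h_4 = 7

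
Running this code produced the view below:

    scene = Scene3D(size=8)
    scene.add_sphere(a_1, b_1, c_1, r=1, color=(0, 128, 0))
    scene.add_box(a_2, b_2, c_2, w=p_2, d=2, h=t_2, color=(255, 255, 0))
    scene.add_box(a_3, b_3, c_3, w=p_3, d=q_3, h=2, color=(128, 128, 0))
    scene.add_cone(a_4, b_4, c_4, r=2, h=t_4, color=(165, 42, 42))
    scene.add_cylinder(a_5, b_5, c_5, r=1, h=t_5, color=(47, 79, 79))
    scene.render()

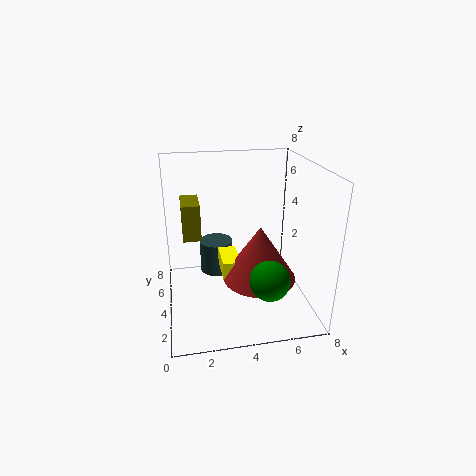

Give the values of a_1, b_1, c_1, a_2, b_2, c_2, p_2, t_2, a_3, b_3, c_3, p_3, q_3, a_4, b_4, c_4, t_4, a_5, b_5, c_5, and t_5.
a_1 = 5
b_1 = 1
c_1 = 3
a_2 = 3
b_2 = 3
c_2 = 2
p_2 = 1
t_2 = 1
a_3 = 1
b_3 = 4
c_3 = 4
p_3 = 1
q_3 = 2
a_4 = 5
b_4 = 3
c_4 = 2
t_4 = 3
a_5 = 3
b_5 = 6
c_5 = 1
t_5 = 2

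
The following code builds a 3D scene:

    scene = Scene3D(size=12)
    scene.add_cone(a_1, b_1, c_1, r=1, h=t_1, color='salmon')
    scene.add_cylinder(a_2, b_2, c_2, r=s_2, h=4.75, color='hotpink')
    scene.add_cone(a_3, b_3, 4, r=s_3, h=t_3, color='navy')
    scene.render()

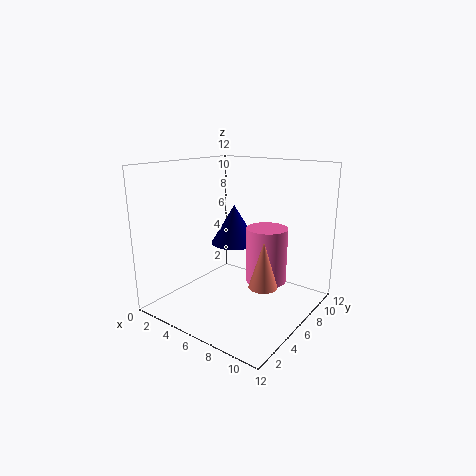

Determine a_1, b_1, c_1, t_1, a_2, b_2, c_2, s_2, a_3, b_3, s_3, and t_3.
a_1 = 10.5, b_1 = 2.75, c_1 = 4.25, t_1 = 3.25, a_2 = 7.75, b_2 = 7.75, c_2 = 2, s_2 = 1.75, a_3 = 3, b_3 = 9.5, s_3 = 2.25, t_3 = 3.75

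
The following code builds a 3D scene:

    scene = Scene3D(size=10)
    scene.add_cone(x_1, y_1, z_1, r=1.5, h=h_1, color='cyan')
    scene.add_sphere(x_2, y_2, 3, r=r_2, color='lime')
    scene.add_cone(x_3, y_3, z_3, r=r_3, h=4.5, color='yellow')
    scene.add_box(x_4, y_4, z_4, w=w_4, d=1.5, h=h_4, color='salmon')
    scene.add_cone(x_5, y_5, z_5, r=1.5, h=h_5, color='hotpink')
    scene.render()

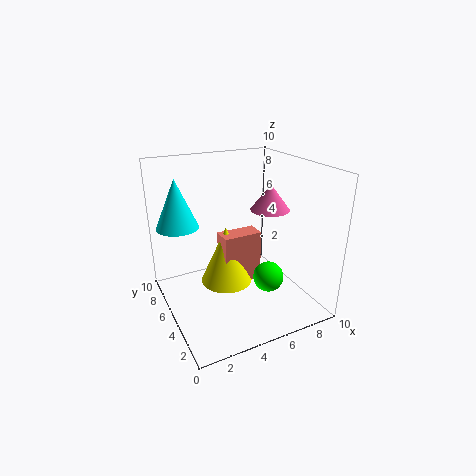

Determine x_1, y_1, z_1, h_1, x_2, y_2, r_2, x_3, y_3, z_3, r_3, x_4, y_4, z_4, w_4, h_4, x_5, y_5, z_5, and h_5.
x_1 = 1.5; y_1 = 7.5; z_1 = 5.5; h_1 = 3.5; x_2 = 6; y_2 = 2.5; r_2 = 1; x_3 = 5; y_3 = 7; z_3 = 0.5; r_3 = 2; x_4 = 4.5; y_4 = 6; z_4 = 0.5; w_4 = 3; h_4 = 4; x_5 = 8.5; y_5 = 6.5; z_5 = 6; h_5 = 2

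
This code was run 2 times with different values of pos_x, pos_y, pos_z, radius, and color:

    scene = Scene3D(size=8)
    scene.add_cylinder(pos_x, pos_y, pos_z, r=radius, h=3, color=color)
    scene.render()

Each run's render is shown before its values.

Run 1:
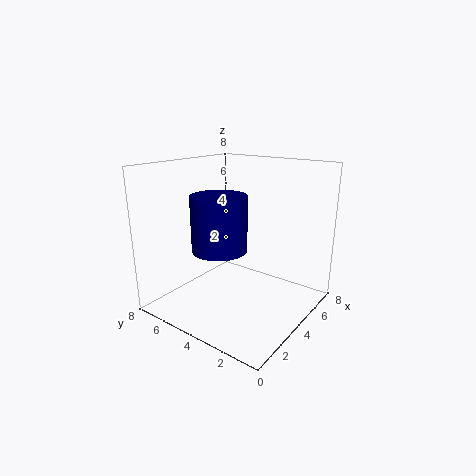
pos_x = 3
pos_y = 4.5
pos_z = 3.5
radius = 1.5
color = 'navy'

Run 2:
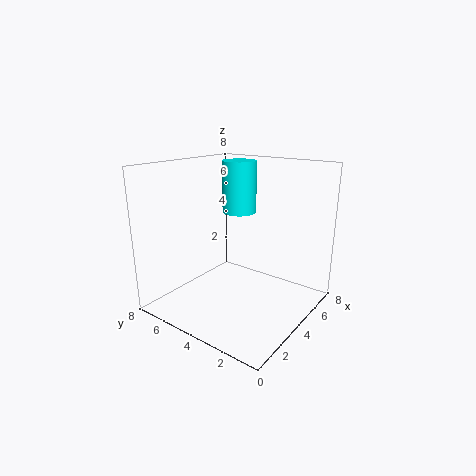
pos_x = 5.5
pos_y = 5
pos_z = 5
radius = 1
color = 'cyan'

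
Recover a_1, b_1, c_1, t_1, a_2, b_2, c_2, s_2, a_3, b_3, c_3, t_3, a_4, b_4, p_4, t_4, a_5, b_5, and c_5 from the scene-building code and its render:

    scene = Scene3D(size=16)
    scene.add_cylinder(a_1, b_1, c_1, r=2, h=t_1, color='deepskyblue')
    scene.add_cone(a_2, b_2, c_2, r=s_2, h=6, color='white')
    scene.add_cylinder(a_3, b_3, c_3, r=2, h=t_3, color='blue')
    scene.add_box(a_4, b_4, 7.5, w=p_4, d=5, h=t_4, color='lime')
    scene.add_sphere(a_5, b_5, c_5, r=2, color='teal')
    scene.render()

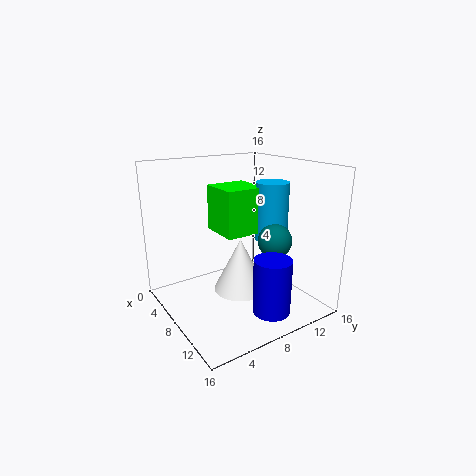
a_1 = 7; b_1 = 13.5; c_1 = 6.5; t_1 = 7; a_2 = 8.5; b_2 = 8; c_2 = 2; s_2 = 3; a_3 = 13; b_3 = 9; c_3 = 1; t_3 = 6; a_4 = 2; b_4 = 7.5; p_4 = 5; t_4 = 5.5; a_5 = 9; b_5 = 12.5; c_5 = 7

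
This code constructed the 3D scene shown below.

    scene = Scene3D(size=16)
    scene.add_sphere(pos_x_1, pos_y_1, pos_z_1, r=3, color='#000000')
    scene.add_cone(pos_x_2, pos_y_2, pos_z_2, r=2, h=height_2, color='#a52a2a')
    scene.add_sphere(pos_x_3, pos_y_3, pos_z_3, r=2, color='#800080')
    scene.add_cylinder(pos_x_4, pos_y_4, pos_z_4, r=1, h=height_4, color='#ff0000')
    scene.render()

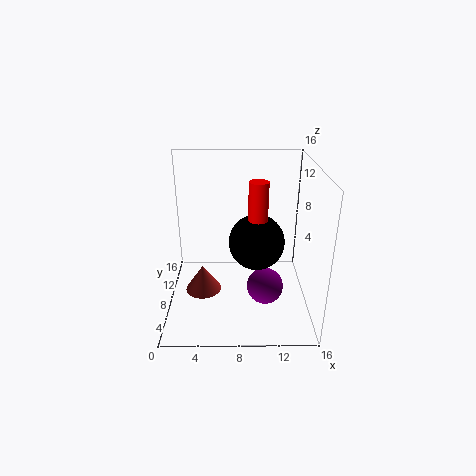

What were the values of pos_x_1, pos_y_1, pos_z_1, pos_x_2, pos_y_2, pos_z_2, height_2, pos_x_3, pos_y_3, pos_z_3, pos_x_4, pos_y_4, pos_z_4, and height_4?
pos_x_1 = 10, pos_y_1 = 7, pos_z_1 = 8, pos_x_2 = 4, pos_y_2 = 7, pos_z_2 = 2, height_2 = 3, pos_x_3 = 11, pos_y_3 = 6, pos_z_3 = 3, pos_x_4 = 10, pos_y_4 = 6, pos_z_4 = 11, height_4 = 4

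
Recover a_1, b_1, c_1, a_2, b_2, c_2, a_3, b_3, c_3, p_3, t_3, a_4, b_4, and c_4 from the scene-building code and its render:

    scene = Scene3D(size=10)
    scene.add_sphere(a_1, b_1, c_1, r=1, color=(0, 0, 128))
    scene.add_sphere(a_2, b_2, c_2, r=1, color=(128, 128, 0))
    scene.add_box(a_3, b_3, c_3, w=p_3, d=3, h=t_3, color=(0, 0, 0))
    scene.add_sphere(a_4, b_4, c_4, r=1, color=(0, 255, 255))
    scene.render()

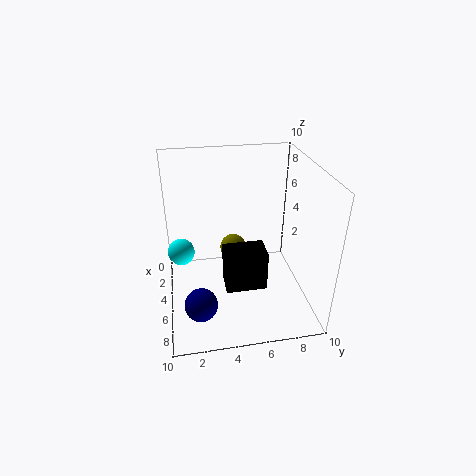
a_1 = 9
b_1 = 2
c_1 = 3
a_2 = 3
b_2 = 5
c_2 = 3
a_3 = 4
b_3 = 4
c_3 = 1
p_3 = 2
t_3 = 3
a_4 = 3
b_4 = 1
c_4 = 3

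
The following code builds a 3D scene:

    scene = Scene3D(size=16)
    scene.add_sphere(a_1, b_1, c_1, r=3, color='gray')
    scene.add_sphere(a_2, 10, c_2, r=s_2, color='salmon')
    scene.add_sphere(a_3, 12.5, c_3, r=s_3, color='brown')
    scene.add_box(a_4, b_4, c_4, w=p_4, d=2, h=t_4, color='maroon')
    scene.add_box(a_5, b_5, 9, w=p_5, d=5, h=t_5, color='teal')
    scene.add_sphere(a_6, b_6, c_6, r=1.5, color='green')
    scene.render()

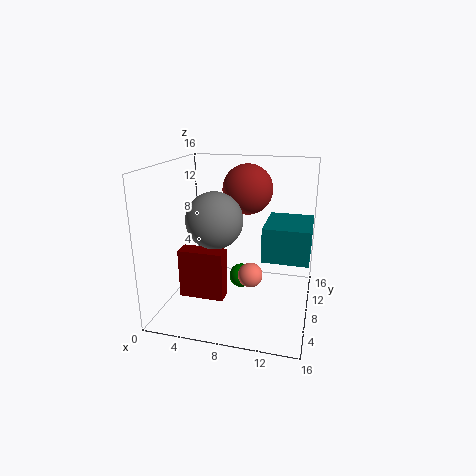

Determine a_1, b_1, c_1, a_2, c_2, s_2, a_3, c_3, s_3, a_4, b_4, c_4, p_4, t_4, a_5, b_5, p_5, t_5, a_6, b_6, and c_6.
a_1 = 6, b_1 = 6, c_1 = 10.5, a_2 = 9, c_2 = 2.5, s_2 = 1.5, a_3 = 8, c_3 = 12.5, s_3 = 3, a_4 = 2, b_4 = 5, c_4 = 1.5, p_4 = 5, t_4 = 5.5, a_5 = 12, b_5 = 0.5, p_5 = 4, t_5 = 3, a_6 = 7.5, b_6 = 11.5, c_6 = 1.5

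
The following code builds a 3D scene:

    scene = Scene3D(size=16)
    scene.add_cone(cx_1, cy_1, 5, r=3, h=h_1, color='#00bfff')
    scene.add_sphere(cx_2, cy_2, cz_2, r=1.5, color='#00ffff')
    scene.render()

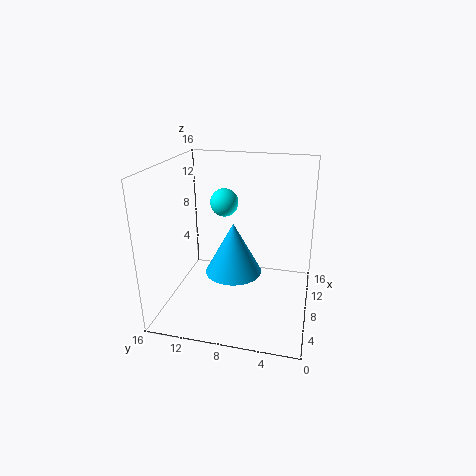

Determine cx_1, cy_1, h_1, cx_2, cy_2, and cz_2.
cx_1 = 6
cy_1 = 8
h_1 = 5.5
cx_2 = 8
cy_2 = 9.5
cz_2 = 12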